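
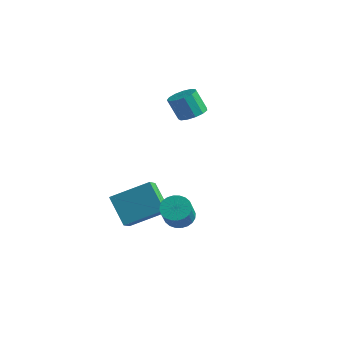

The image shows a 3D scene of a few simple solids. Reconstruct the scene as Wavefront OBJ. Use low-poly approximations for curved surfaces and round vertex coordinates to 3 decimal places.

v -3.701 -1.352 -2.554
v -3.359 -2.12 -2.013
v -2.308 -0.017 -1.538
v -1.966 -0.786 -0.998
v -2.434 -1.694 -3.842
v -2.092 -2.463 -3.302
v -1.041 -0.36 -2.827
v -0.699 -1.128 -2.286
v -1.798 2.128 2.563
v -1.218 1.655 2.741
v -1.761 1.439 3.936
v -2.342 1.912 3.757
v -1.096 2.051 2.868
v -1.639 1.835 4.063
v -1.197 2.472 2.898
v -1.74 2.256 4.093
v -1.489 2.784 2.822
v -2.032 2.568 4.017
v -1.879 2.887 2.663
v -2.422 2.671 3.858
v -2.244 2.749 2.472
v -2.787 2.534 3.667
v -2.467 2.415 2.31
v -3.01 2.199 3.505
v -2.478 1.989 2.228
v -3.021 1.773 3.423
v -2.273 1.607 2.253
v -2.816 1.391 3.447
v -1.918 1.391 2.375
v -2.461 1.175 3.57
v -1.524 1.408 2.557
v -2.067 1.193 3.752
v 0.616 -1.533 -1.939
v 1.16 -1.02 -1.802
v 1.668 -1.855 -0.703
v 1.124 -2.367 -0.841
v 0.943 -0.922 -1.626
v 1.451 -1.757 -0.528
v 0.675 -0.916 -1.498
v 1.183 -1.751 -0.4
v 0.399 -1.005 -1.437
v 0.907 -1.84 -0.339
v 0.155 -1.173 -1.453
v 0.663 -2.008 -0.355
v -0.018 -1.397 -1.543
v 0.49 -2.232 -0.444
v -0.095 -1.641 -1.693
v 0.413 -2.476 -0.594
v -0.063 -1.868 -1.88
v 0.445 -2.703 -0.782
v 0.072 -2.045 -2.077
v 0.58 -2.88 -0.978
v 0.289 -2.143 -2.252
v 0.797 -2.978 -1.154
v 0.557 -2.149 -2.38
v 1.065 -2.984 -1.282
v 0.833 -2.06 -2.441
v 1.341 -2.895 -1.343
v 1.077 -1.892 -2.425
v 1.585 -2.727 -1.327
v 1.25 -1.668 -2.336
v 1.758 -2.503 -1.237
v 1.327 -1.424 -2.186
v 1.835 -2.259 -1.087
v 1.295 -1.197 -1.998
v 1.803 -2.032 -0.9
f 2 4 1
f 5 2 1
f 1 4 3
f 3 5 1
f 2 8 4
f 6 2 5
f 6 8 2
f 4 8 3
f 7 5 3
f 3 8 7
f 7 6 5
f 8 6 7
f 10 9 13
f 10 13 11
f 11 13 14
f 11 14 12
f 13 9 15
f 13 15 14
f 14 15 16
f 14 16 12
f 15 9 17
f 15 17 16
f 16 17 18
f 16 18 12
f 17 9 19
f 17 19 18
f 18 19 20
f 18 20 12
f 19 9 21
f 19 21 20
f 20 21 22
f 20 22 12
f 21 9 23
f 21 23 22
f 22 23 24
f 22 24 12
f 23 9 25
f 23 25 24
f 24 25 26
f 24 26 12
f 25 9 27
f 25 27 26
f 26 27 28
f 26 28 12
f 27 9 29
f 27 29 28
f 28 29 30
f 28 30 12
f 29 9 31
f 29 31 30
f 30 31 32
f 30 32 12
f 31 9 10
f 31 10 32
f 32 10 11
f 32 11 12
f 34 33 37
f 34 37 35
f 35 37 38
f 35 38 36
f 37 33 39
f 37 39 38
f 38 39 40
f 38 40 36
f 39 33 41
f 39 41 40
f 40 41 42
f 40 42 36
f 41 33 43
f 41 43 42
f 42 43 44
f 42 44 36
f 43 33 45
f 43 45 44
f 44 45 46
f 44 46 36
f 45 33 47
f 45 47 46
f 46 47 48
f 46 48 36
f 47 33 49
f 47 49 48
f 48 49 50
f 48 50 36
f 49 33 51
f 49 51 50
f 50 51 52
f 50 52 36
f 51 33 53
f 51 53 52
f 52 53 54
f 52 54 36
f 53 33 55
f 53 55 54
f 54 55 56
f 54 56 36
f 55 33 57
f 55 57 56
f 56 57 58
f 56 58 36
f 57 33 59
f 57 59 58
f 58 59 60
f 58 60 36
f 59 33 61
f 59 61 60
f 60 61 62
f 60 62 36
f 61 33 63
f 61 63 62
f 62 63 64
f 62 64 36
f 63 33 65
f 63 65 64
f 64 65 66
f 64 66 36
f 65 33 34
f 65 34 66
f 66 34 35
f 66 35 36



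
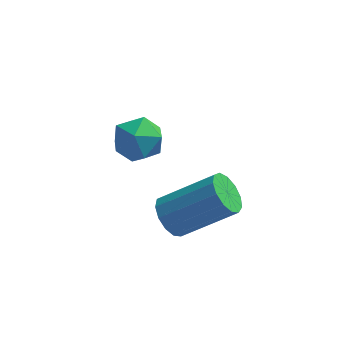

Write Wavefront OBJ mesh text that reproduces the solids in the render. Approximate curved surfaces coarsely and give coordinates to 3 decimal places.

v -4.047 0.733 3.299
v -3.723 0.419 2.527
v -3.837 -0.559 3.913
v -3.513 -0.873 3.141
v -3.049 -0.267 3.607
v -3.179 0.531 3.228
v -4.381 -0.671 3.212
v -4.511 0.127 2.833
v -3.929 -0.449 2.474
v -3.107 -0.199 2.718
v -4.453 0.059 3.722
v -3.631 0.309 3.966
v -2.513 -3.456 3.218
v -2.149 -3.159 2.686
v -0.544 -3.006 3.87
v -0.907 -3.304 4.402
v -2.324 -2.859 2.885
v -0.719 -2.706 4.068
v -2.559 -2.748 3.19
v -0.954 -2.596 4.373
v -2.779 -2.863 3.503
v -1.174 -2.71 4.686
v -2.915 -3.166 3.726
v -1.31 -3.013 4.91
v -2.923 -3.561 3.788
v -1.318 -3.408 4.972
v -2.801 -3.923 3.669
v -1.195 -3.77 4.853
v -2.587 -4.137 3.407
v -0.982 -3.984 4.59
v -2.35 -4.134 3.085
v -0.745 -3.982 4.268
v -2.164 -3.917 2.805
v -0.559 -3.764 3.988
v -2.089 -3.553 2.657
v -0.484 -3.4 3.84
f 1 12 6
f 1 6 2
f 1 2 8
f 1 8 11
f 1 11 12
f 2 6 10
f 6 12 5
f 12 11 3
f 11 8 7
f 8 2 9
f 4 10 5
f 4 5 3
f 4 3 7
f 4 7 9
f 4 9 10
f 5 10 6
f 3 5 12
f 7 3 11
f 9 7 8
f 10 9 2
f 14 13 17
f 14 17 15
f 15 17 18
f 15 18 16
f 17 13 19
f 17 19 18
f 18 19 20
f 18 20 16
f 19 13 21
f 19 21 20
f 20 21 22
f 20 22 16
f 21 13 23
f 21 23 22
f 22 23 24
f 22 24 16
f 23 13 25
f 23 25 24
f 24 25 26
f 24 26 16
f 25 13 27
f 25 27 26
f 26 27 28
f 26 28 16
f 27 13 29
f 27 29 28
f 28 29 30
f 28 30 16
f 29 13 31
f 29 31 30
f 30 31 32
f 30 32 16
f 31 13 33
f 31 33 32
f 32 33 34
f 32 34 16
f 33 13 35
f 33 35 34
f 34 35 36
f 34 36 16
f 35 13 14
f 35 14 36
f 36 14 15
f 36 15 16



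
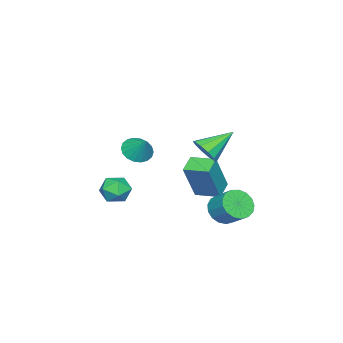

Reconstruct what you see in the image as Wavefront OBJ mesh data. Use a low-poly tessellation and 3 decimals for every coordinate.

v -1.936 1.332 1.311
v -1.651 0.981 1.971
v -3.124 2.168 2.269
v -1.405 1.405 1.905
v -1.363 1.801 1.612
v -1.539 2.018 1.204
v -1.868 1.972 0.837
v -2.222 1.682 0.651
v -2.468 1.258 0.717
v -2.51 0.862 1.01
v -2.334 0.646 1.418
v -2.005 0.691 1.785
v -0.165 -1.628 -1.099
v 0.338 -1.13 -0.664
v 0.722 -2.63 -0.976
v 1.225 -2.132 -0.541
v 0.505 -2.385 -0.213
v -0.043 -1.766 -0.289
v 1.103 -1.994 -1.351
v 0.555 -1.375 -1.427
v 1.121 -1.356 -0.82
v 0.752 -1.598 -0.116
v 0.308 -2.162 -1.524
v -0.061 -2.404 -0.82
v -0.026 3.294 -1.044
v 0.48 2.775 -0.64
v 0.833 3.688 0.089
v 0.326 4.206 -0.316
v 0.707 2.921 -0.932
v 1.059 3.834 -0.203
v 0.765 3.152 -1.25
v 1.118 4.065 -0.521
v 0.642 3.415 -1.521
v 0.995 4.328 -0.792
v 0.366 3.651 -1.682
v 0.719 4.564 -0.954
v 0 3.805 -1.698
v 0.353 4.717 -0.969
v -0.372 3.841 -1.563
v -0.019 4.754 -0.835
v -0.665 3.752 -1.31
v -0.312 4.665 -0.582
v -0.811 3.559 -0.996
v -0.459 4.472 -0.268
v -0.778 3.304 -0.693
v -0.426 4.217 0.035
v -0.573 3.047 -0.47
v -0.22 3.96 0.258
v -0.242 2.846 -0.379
v 0.11 3.759 0.349
v 0.138 2.748 -0.44
v 0.49 3.661 0.288
v 3.106 0.778 3.356
v 3.483 1.168 2.867
v 3.494 1.442 4.184
v 3.197 1.322 2.877
v 2.893 1.368 2.983
v 2.631 1.298 3.162
v 2.464 1.125 3.38
v 2.423 0.883 3.593
v 2.518 0.62 3.759
v 2.729 0.389 3.845
v 3.015 0.234 3.834
v 3.319 0.188 3.729
v 3.58 0.258 3.55
v 3.748 0.432 3.332
v 3.788 0.674 3.119
v 3.694 0.936 2.953
v -3.251 0.53 -1.407
v -2.354 0.387 0.563
v -3.334 1.791 -1.278
v -2.437 1.648 0.693
v -2.343 0.632 -1.813
v -1.446 0.489 0.158
v -2.426 1.893 -1.683
v -1.529 1.75 0.287
f 2 1 4
f 2 4 3
f 4 1 5
f 4 5 3
f 5 1 6
f 5 6 3
f 6 1 7
f 6 7 3
f 7 1 8
f 7 8 3
f 8 1 9
f 8 9 3
f 9 1 10
f 9 10 3
f 10 1 11
f 10 11 3
f 11 1 12
f 11 12 3
f 12 1 2
f 12 2 3
f 13 24 18
f 13 18 14
f 13 14 20
f 13 20 23
f 13 23 24
f 14 18 22
f 18 24 17
f 24 23 15
f 23 20 19
f 20 14 21
f 16 22 17
f 16 17 15
f 16 15 19
f 16 19 21
f 16 21 22
f 17 22 18
f 15 17 24
f 19 15 23
f 21 19 20
f 22 21 14
f 26 25 29
f 26 29 27
f 27 29 30
f 27 30 28
f 29 25 31
f 29 31 30
f 30 31 32
f 30 32 28
f 31 25 33
f 31 33 32
f 32 33 34
f 32 34 28
f 33 25 35
f 33 35 34
f 34 35 36
f 34 36 28
f 35 25 37
f 35 37 36
f 36 37 38
f 36 38 28
f 37 25 39
f 37 39 38
f 38 39 40
f 38 40 28
f 39 25 41
f 39 41 40
f 40 41 42
f 40 42 28
f 41 25 43
f 41 43 42
f 42 43 44
f 42 44 28
f 43 25 45
f 43 45 44
f 44 45 46
f 44 46 28
f 45 25 47
f 45 47 46
f 46 47 48
f 46 48 28
f 47 25 49
f 47 49 48
f 48 49 50
f 48 50 28
f 49 25 51
f 49 51 50
f 50 51 52
f 50 52 28
f 51 25 26
f 51 26 52
f 52 26 27
f 52 27 28
f 54 53 56
f 54 56 55
f 56 53 57
f 56 57 55
f 57 53 58
f 57 58 55
f 58 53 59
f 58 59 55
f 59 53 60
f 59 60 55
f 60 53 61
f 60 61 55
f 61 53 62
f 61 62 55
f 62 53 63
f 62 63 55
f 63 53 64
f 63 64 55
f 64 53 65
f 64 65 55
f 65 53 66
f 65 66 55
f 66 53 67
f 66 67 55
f 67 53 68
f 67 68 55
f 68 53 54
f 68 54 55
f 70 72 69
f 73 70 69
f 69 72 71
f 71 73 69
f 70 76 72
f 74 70 73
f 74 76 70
f 72 76 71
f 75 73 71
f 71 76 75
f 75 74 73
f 76 74 75



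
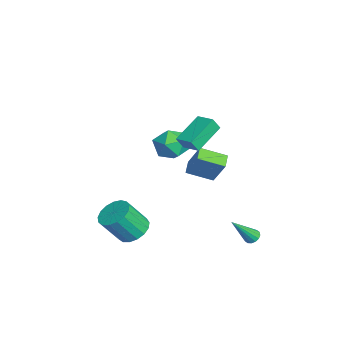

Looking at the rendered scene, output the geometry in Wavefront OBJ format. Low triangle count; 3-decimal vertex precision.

v 3.515 -2.371 -3.361
v 4.028 -1.582 -2.919
v 4.318 -2.68 -1.297
v 3.805 -3.469 -1.739
v 3.555 -1.507 -2.784
v 3.845 -2.605 -1.161
v 3.073 -1.63 -2.781
v 3.363 -2.728 -1.158
v 2.692 -1.923 -2.911
v 2.982 -3.02 -1.288
v 2.499 -2.318 -3.144
v 2.789 -3.416 -1.521
v 2.54 -2.726 -3.427
v 2.83 -3.823 -1.804
v 2.803 -3.052 -3.695
v 3.093 -4.15 -2.072
v 3.23 -3.223 -3.886
v 3.52 -4.32 -2.264
v 3.722 -3.198 -3.957
v 4.012 -4.295 -2.335
v 4.167 -2.984 -3.892
v 4.457 -4.081 -2.27
v 4.462 -2.629 -3.705
v 4.752 -3.727 -2.083
v 4.54 -2.216 -3.439
v 4.83 -3.313 -1.817
v 4.384 -1.838 -3.156
v 4.674 -2.935 -1.533
v 2.956 4.219 -4.621
v 3.356 4.538 -4.53
v 3.564 2.981 -2.959
v 3.153 4.637 -4.382
v 2.898 4.623 -4.299
v 2.658 4.501 -4.302
v 2.498 4.303 -4.391
v 2.46 4.083 -4.541
v 2.556 3.899 -4.713
v 2.759 3.801 -4.86
v 3.014 3.815 -4.943
v 3.254 3.937 -4.94
v 3.414 4.134 -4.852
v 3.452 4.354 -4.702
v 1.068 1.721 3.41
v 1.217 1.3 4.168
v 1.967 2.464 3.646
v 2.116 2.043 4.403
v 2.384 0.437 2.437
v 2.533 0.016 3.194
v 3.283 1.18 2.672
v 3.432 0.759 3.43
v -2.745 2.561 -3.56
v -2.866 0.952 -2.908
v -3.633 2.773 -3.203
v -3.754 1.164 -2.551
v -1.926 3.176 -1.889
v -2.047 1.567 -1.237
v -2.814 3.388 -1.532
v -2.935 1.779 -0.88
v -2.947 0.825 0.421
v -2.278 1.14 -0.509
v -2.382 -1 0.209
v -1.713 -0.685 -0.721
v -1.413 -0.333 0.374
v -1.763 0.795 0.505
v -2.897 -0.655 -0.805
v -3.247 0.473 -0.674
v -2.247 0.226 -1.266
v -1.33 0.425 -0.537
v -3.33 -0.285 0.237
v -2.413 -0.086 0.966
f 2 1 5
f 2 5 3
f 3 5 6
f 3 6 4
f 5 1 7
f 5 7 6
f 6 7 8
f 6 8 4
f 7 1 9
f 7 9 8
f 8 9 10
f 8 10 4
f 9 1 11
f 9 11 10
f 10 11 12
f 10 12 4
f 11 1 13
f 11 13 12
f 12 13 14
f 12 14 4
f 13 1 15
f 13 15 14
f 14 15 16
f 14 16 4
f 15 1 17
f 15 17 16
f 16 17 18
f 16 18 4
f 17 1 19
f 17 19 18
f 18 19 20
f 18 20 4
f 19 1 21
f 19 21 20
f 20 21 22
f 20 22 4
f 21 1 23
f 21 23 22
f 22 23 24
f 22 24 4
f 23 1 25
f 23 25 24
f 24 25 26
f 24 26 4
f 25 1 27
f 25 27 26
f 26 27 28
f 26 28 4
f 27 1 2
f 27 2 28
f 28 2 3
f 28 3 4
f 30 29 32
f 30 32 31
f 32 29 33
f 32 33 31
f 33 29 34
f 33 34 31
f 34 29 35
f 34 35 31
f 35 29 36
f 35 36 31
f 36 29 37
f 36 37 31
f 37 29 38
f 37 38 31
f 38 29 39
f 38 39 31
f 39 29 40
f 39 40 31
f 40 29 41
f 40 41 31
f 41 29 42
f 41 42 31
f 42 29 30
f 42 30 31
f 44 46 43
f 47 44 43
f 43 46 45
f 45 47 43
f 44 50 46
f 48 44 47
f 48 50 44
f 46 50 45
f 49 47 45
f 45 50 49
f 49 48 47
f 50 48 49
f 52 54 51
f 55 52 51
f 51 54 53
f 53 55 51
f 52 58 54
f 56 52 55
f 56 58 52
f 54 58 53
f 57 55 53
f 53 58 57
f 57 56 55
f 58 56 57
f 59 70 64
f 59 64 60
f 59 60 66
f 59 66 69
f 59 69 70
f 60 64 68
f 64 70 63
f 70 69 61
f 69 66 65
f 66 60 67
f 62 68 63
f 62 63 61
f 62 61 65
f 62 65 67
f 62 67 68
f 63 68 64
f 61 63 70
f 65 61 69
f 67 65 66
f 68 67 60



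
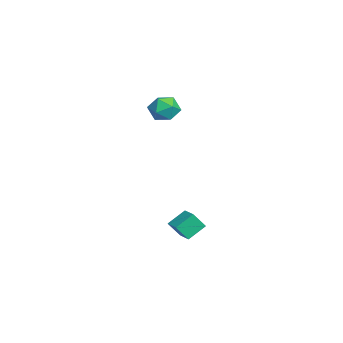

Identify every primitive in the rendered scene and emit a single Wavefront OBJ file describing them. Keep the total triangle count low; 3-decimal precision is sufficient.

v 0.403 0.223 -3.953
v 0.434 -0.324 -3.201
v 0.013 0.995 -3.376
v 0.043 0.448 -2.624
v 1.237 0.512 -3.776
v 1.267 -0.035 -3.024
v 0.846 1.284 -3.199
v 0.877 0.737 -2.447
v -2.782 0.087 2.608
v -2.301 0.117 3.232
v -1.979 -0.717 2.028
v -1.498 -0.687 2.652
v -2.199 -1.043 2.711
v -2.695 -0.546 3.07
v -1.585 -0.054 2.19
v -2.081 0.443 2.549
v -1.561 0.03 2.974
v -1.941 -0.582 3.296
v -2.339 -0.018 1.964
v -2.719 -0.63 2.286
f 2 4 1
f 5 2 1
f 1 4 3
f 3 5 1
f 2 8 4
f 6 2 5
f 6 8 2
f 4 8 3
f 7 5 3
f 3 8 7
f 7 6 5
f 8 6 7
f 9 20 14
f 9 14 10
f 9 10 16
f 9 16 19
f 9 19 20
f 10 14 18
f 14 20 13
f 20 19 11
f 19 16 15
f 16 10 17
f 12 18 13
f 12 13 11
f 12 11 15
f 12 15 17
f 12 17 18
f 13 18 14
f 11 13 20
f 15 11 19
f 17 15 16
f 18 17 10



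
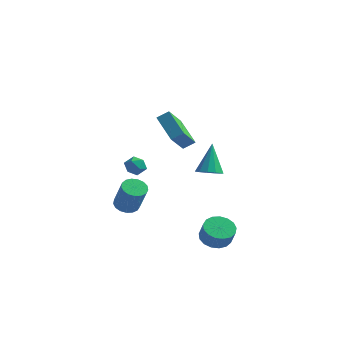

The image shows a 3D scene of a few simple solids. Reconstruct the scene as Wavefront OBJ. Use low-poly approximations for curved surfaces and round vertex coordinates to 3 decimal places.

v -3.163 -1.342 0.131
v -2.609 -1.442 -0.343
v -2.771 -2.258 0.783
v -2.217 -2.358 0.309
v -2.229 -1.761 0.74
v -2.472 -1.195 0.337
v -2.908 -2.505 0.103
v -3.151 -1.939 -0.3
v -2.451 -2.16 -0.36
v -2.032 -1.701 0.033
v -3.348 -1.999 0.407
v -2.929 -1.54 0.8
v -4.068 -0.053 -4.158
v -3.323 -0.135 -4.492
v -2.548 -0.668 -2.637
v -3.292 -0.587 -2.302
v -3.335 0.241 -4.379
v -2.56 -0.292 -2.524
v -3.514 0.549 -4.215
v -2.739 0.016 -2.36
v -3.821 0.719 -4.039
v -3.046 0.186 -2.183
v -4.183 0.713 -3.889
v -3.408 0.179 -2.034
v -4.52 0.53 -3.801
v -3.745 -0.003 -1.946
v -4.752 0.214 -3.794
v -3.977 -0.319 -1.939
v -4.828 -0.163 -3.871
v -4.053 -0.696 -2.016
v -4.73 -0.515 -4.014
v -3.955 -1.048 -2.159
v -4.48 -0.762 -4.189
v -3.704 -1.295 -2.334
v -4.135 -0.846 -4.357
v -3.36 -1.379 -2.502
v -3.775 -0.748 -4.48
v -3 -1.282 -2.624
v -3.482 -0.492 -4.528
v -2.707 -1.025 -2.673
v 0.883 0.723 -0.867
v 1.48 0.226 -0.522
v 0.677 1.777 1.007
v 1.709 0.602 -0.709
v 1.676 1.017 -0.946
v 1.391 1.339 -1.158
v 0.945 1.464 -1.278
v 0.479 1.355 -1.267
v 0.141 1.044 -1.129
v 0.038 0.632 -0.908
v 0.204 0.248 -0.674
v 0.585 0.015 -0.501
v 1.061 0.007 -0.445
v 0.471 -2.347 2.455
v 0.261 -3.626 3.733
v -0.899 -1.163 3.417
v -1.108 -2.442 4.694
v 1.088 -1.998 2.906
v 0.879 -3.277 4.183
v -0.281 -0.814 3.867
v -0.491 -2.093 5.145
v 2.748 -3.084 -3.918
v 3.545 -3.436 -4.346
v 3.948 -3.808 -3.29
v 3.152 -3.456 -2.862
v 3.661 -3 -4.236
v 4.064 -3.372 -3.181
v 3.568 -2.583 -4.054
v 3.971 -2.955 -2.998
v 3.287 -2.281 -3.84
v 3.69 -2.653 -2.785
v 2.883 -2.163 -3.645
v 3.286 -2.535 -2.589
v 2.448 -2.256 -3.511
v 2.851 -2.628 -2.455
v 2.082 -2.538 -3.471
v 2.485 -2.911 -2.415
v 1.869 -2.946 -3.533
v 2.272 -3.318 -2.478
v 1.857 -3.385 -3.684
v 2.26 -3.758 -2.628
v 2.049 -3.755 -3.888
v 2.452 -4.128 -2.832
v 2.402 -3.971 -4.099
v 2.805 -4.344 -3.043
v 2.834 -3.984 -4.268
v 3.237 -4.357 -3.212
v 3.246 -3.791 -4.357
v 3.649 -4.163 -3.301
f 1 12 6
f 1 6 2
f 1 2 8
f 1 8 11
f 1 11 12
f 2 6 10
f 6 12 5
f 12 11 3
f 11 8 7
f 8 2 9
f 4 10 5
f 4 5 3
f 4 3 7
f 4 7 9
f 4 9 10
f 5 10 6
f 3 5 12
f 7 3 11
f 9 7 8
f 10 9 2
f 14 13 17
f 14 17 15
f 15 17 18
f 15 18 16
f 17 13 19
f 17 19 18
f 18 19 20
f 18 20 16
f 19 13 21
f 19 21 20
f 20 21 22
f 20 22 16
f 21 13 23
f 21 23 22
f 22 23 24
f 22 24 16
f 23 13 25
f 23 25 24
f 24 25 26
f 24 26 16
f 25 13 27
f 25 27 26
f 26 27 28
f 26 28 16
f 27 13 29
f 27 29 28
f 28 29 30
f 28 30 16
f 29 13 31
f 29 31 30
f 30 31 32
f 30 32 16
f 31 13 33
f 31 33 32
f 32 33 34
f 32 34 16
f 33 13 35
f 33 35 34
f 34 35 36
f 34 36 16
f 35 13 37
f 35 37 36
f 36 37 38
f 36 38 16
f 37 13 39
f 37 39 38
f 38 39 40
f 38 40 16
f 39 13 14
f 39 14 40
f 40 14 15
f 40 15 16
f 42 41 44
f 42 44 43
f 44 41 45
f 44 45 43
f 45 41 46
f 45 46 43
f 46 41 47
f 46 47 43
f 47 41 48
f 47 48 43
f 48 41 49
f 48 49 43
f 49 41 50
f 49 50 43
f 50 41 51
f 50 51 43
f 51 41 52
f 51 52 43
f 52 41 53
f 52 53 43
f 53 41 42
f 53 42 43
f 55 57 54
f 58 55 54
f 54 57 56
f 56 58 54
f 55 61 57
f 59 55 58
f 59 61 55
f 57 61 56
f 60 58 56
f 56 61 60
f 60 59 58
f 61 59 60
f 63 62 66
f 63 66 64
f 64 66 67
f 64 67 65
f 66 62 68
f 66 68 67
f 67 68 69
f 67 69 65
f 68 62 70
f 68 70 69
f 69 70 71
f 69 71 65
f 70 62 72
f 70 72 71
f 71 72 73
f 71 73 65
f 72 62 74
f 72 74 73
f 73 74 75
f 73 75 65
f 74 62 76
f 74 76 75
f 75 76 77
f 75 77 65
f 76 62 78
f 76 78 77
f 77 78 79
f 77 79 65
f 78 62 80
f 78 80 79
f 79 80 81
f 79 81 65
f 80 62 82
f 80 82 81
f 81 82 83
f 81 83 65
f 82 62 84
f 82 84 83
f 83 84 85
f 83 85 65
f 84 62 86
f 84 86 85
f 85 86 87
f 85 87 65
f 86 62 88
f 86 88 87
f 87 88 89
f 87 89 65
f 88 62 63
f 88 63 89
f 89 63 64
f 89 64 65



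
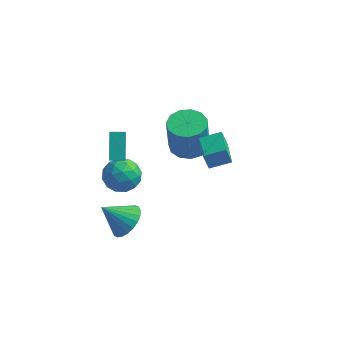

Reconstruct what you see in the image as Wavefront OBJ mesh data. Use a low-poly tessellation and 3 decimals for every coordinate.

v -4.12 -0.339 -1.076
v -3.19 0.211 -1.005
v -3.73 -1.191 0.405
v -2.8 -0.641 0.476
v -3.744 -0.13 0.623
v -3.985 0.396 -0.293
v -2.935 -1.376 -0.307
v -3.176 -0.85 -1.223
v -2.458 -0.43 -0.53
v -2.957 0.34 0.045
v -3.963 -1.32 -0.645
v -4.462 -0.55 -0.07
v -3.689 0.011 -1.17
v -3.231 -0.991 0.57
v -3.785 -0.691 0.656
v -3.239 -0.367 0.698
v -4.156 0.12 -0.752
v -3.61 0.443 -0.71
v -3.935 0.242 0.247
v -3.31 -1.423 0.11
v -2.764 -1.1 0.152
v -3.681 -0.613 -1.298
v -3.135 -0.289 -1.256
v -2.985 -1.222 -0.847
v -2.712 -0.043 -0.849
v -2.483 -0.544 0.021
v -2.562 -0.976 -0.439
v -2.704 -0.666 -0.977
v -3.006 0.41 -0.511
v -2.776 -0.091 0.359
v -3.331 0.209 0.445
v -3.473 0.519 -0.093
v -2.575 0.033 -0.232
v -4.144 -0.889 -0.959
v -3.914 -1.39 -0.089
v -3.447 -1.499 -0.507
v -3.589 -1.189 -1.045
v -4.437 -0.436 -0.621
v -4.208 -0.937 0.249
v -4.216 -0.314 0.377
v -4.358 -0.004 -0.161
v -4.345 -1.013 -0.368
v -3.119 -0.871 -3.902
v -2.36 -1.278 -3.251
v -4.361 -1.229 -2.678
v -2.36 -0.874 -3.134
v -2.477 -0.469 -3.133
v -2.691 -0.125 -3.25
v -2.97 0.105 -3.466
v -3.272 0.187 -3.748
v -3.551 0.107 -4.054
v -3.764 -0.122 -4.337
v -3.879 -0.464 -4.553
v -3.878 -0.869 -4.671
v -3.762 -1.274 -4.671
v -3.548 -1.618 -4.555
v -3.269 -1.848 -4.339
v -2.967 -1.929 -4.056
v -2.688 -1.85 -3.751
v -2.475 -1.621 -3.468
v -1.065 3.325 -0.703
v -0.17 2.704 -0.749
v -0.221 2.474 1.378
v -1.115 3.095 1.423
v 0.024 3.282 -0.682
v -0.026 3.053 1.445
v -0.127 3.875 -0.622
v -0.178 3.645 1.505
v -0.576 4.292 -0.587
v -0.627 4.062 1.54
v -1.18 4.403 -0.59
v -1.231 4.173 1.537
v -1.747 4.171 -0.628
v -1.798 3.941 1.499
v -2.098 3.671 -0.691
v -2.149 3.441 1.436
v -2.121 3.061 -0.757
v -2.172 2.831 1.37
v -1.808 2.534 -0.807
v -1.859 2.304 1.32
v -1.259 2.259 -0.823
v -1.31 2.029 1.304
v -0.649 2.322 -0.802
v -0.699 2.092 1.325
v 1.334 -1.009 2.434
v 1.025 -1.045 3.395
v 0.665 0.458 2.275
v 0.356 0.421 3.236
v 2.364 -0.501 2.784
v 2.055 -0.538 3.745
v 1.695 0.965 2.625
v 1.386 0.929 3.586
v -3.442 -2.289 2.87
v -3.813 -1.132 3.956
v -3.685 -1.625 2.08
v -4.055 -0.468 3.166
v -2.685 -2.032 2.854
v -3.055 -0.875 3.94
v -2.927 -1.368 2.064
v -3.298 -0.211 3.15
f 1 38 17
f 38 12 41
f 17 41 6
f 38 41 17
f 1 17 13
f 17 6 18
f 13 18 2
f 17 18 13
f 1 13 22
f 13 2 23
f 22 23 8
f 13 23 22
f 1 22 34
f 22 8 37
f 34 37 11
f 22 37 34
f 1 34 38
f 34 11 42
f 38 42 12
f 34 42 38
f 2 18 29
f 18 6 32
f 29 32 10
f 18 32 29
f 6 41 19
f 41 12 40
f 19 40 5
f 41 40 19
f 12 42 39
f 42 11 35
f 39 35 3
f 42 35 39
f 11 37 36
f 37 8 24
f 36 24 7
f 37 24 36
f 8 23 28
f 23 2 25
f 28 25 9
f 23 25 28
f 4 30 16
f 30 10 31
f 16 31 5
f 30 31 16
f 4 16 14
f 16 5 15
f 14 15 3
f 16 15 14
f 4 14 21
f 14 3 20
f 21 20 7
f 14 20 21
f 4 21 26
f 21 7 27
f 26 27 9
f 21 27 26
f 4 26 30
f 26 9 33
f 30 33 10
f 26 33 30
f 5 31 19
f 31 10 32
f 19 32 6
f 31 32 19
f 3 15 39
f 15 5 40
f 39 40 12
f 15 40 39
f 7 20 36
f 20 3 35
f 36 35 11
f 20 35 36
f 9 27 28
f 27 7 24
f 28 24 8
f 27 24 28
f 10 33 29
f 33 9 25
f 29 25 2
f 33 25 29
f 44 43 46
f 44 46 45
f 46 43 47
f 46 47 45
f 47 43 48
f 47 48 45
f 48 43 49
f 48 49 45
f 49 43 50
f 49 50 45
f 50 43 51
f 50 51 45
f 51 43 52
f 51 52 45
f 52 43 53
f 52 53 45
f 53 43 54
f 53 54 45
f 54 43 55
f 54 55 45
f 55 43 56
f 55 56 45
f 56 43 57
f 56 57 45
f 57 43 58
f 57 58 45
f 58 43 59
f 58 59 45
f 59 43 60
f 59 60 45
f 60 43 44
f 60 44 45
f 62 61 65
f 62 65 63
f 63 65 66
f 63 66 64
f 65 61 67
f 65 67 66
f 66 67 68
f 66 68 64
f 67 61 69
f 67 69 68
f 68 69 70
f 68 70 64
f 69 61 71
f 69 71 70
f 70 71 72
f 70 72 64
f 71 61 73
f 71 73 72
f 72 73 74
f 72 74 64
f 73 61 75
f 73 75 74
f 74 75 76
f 74 76 64
f 75 61 77
f 75 77 76
f 76 77 78
f 76 78 64
f 77 61 79
f 77 79 78
f 78 79 80
f 78 80 64
f 79 61 81
f 79 81 80
f 80 81 82
f 80 82 64
f 81 61 83
f 81 83 82
f 82 83 84
f 82 84 64
f 83 61 62
f 83 62 84
f 84 62 63
f 84 63 64
f 86 88 85
f 89 86 85
f 85 88 87
f 87 89 85
f 86 92 88
f 90 86 89
f 90 92 86
f 88 92 87
f 91 89 87
f 87 92 91
f 91 90 89
f 92 90 91
f 94 96 93
f 97 94 93
f 93 96 95
f 95 97 93
f 94 100 96
f 98 94 97
f 98 100 94
f 96 100 95
f 99 97 95
f 95 100 99
f 99 98 97
f 100 98 99



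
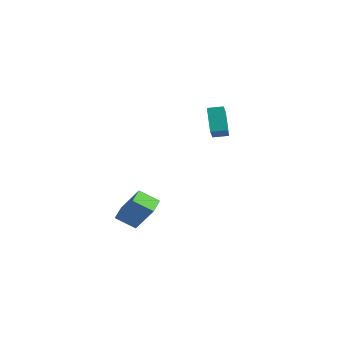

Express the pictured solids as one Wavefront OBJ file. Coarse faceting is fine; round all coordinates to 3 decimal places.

v -3.597 -2.214 -4.019
v -4.315 -3.034 -3.309
v -4.251 -1.364 -3.697
v -4.968 -2.184 -2.987
v -2.412 -1.896 -2.453
v -3.129 -2.716 -1.743
v -3.065 -1.046 -2.131
v -3.783 -1.866 -1.421
v -1.498 1.187 2.427
v -2.358 1.621 3.767
v -0.977 1.861 2.544
v -1.836 2.295 3.883
v -0.664 0.405 3.217
v -1.523 0.839 4.556
v -0.142 1.079 3.333
v -1.002 1.513 4.673
f 2 4 1
f 5 2 1
f 1 4 3
f 3 5 1
f 2 8 4
f 6 2 5
f 6 8 2
f 4 8 3
f 7 5 3
f 3 8 7
f 7 6 5
f 8 6 7
f 10 12 9
f 13 10 9
f 9 12 11
f 11 13 9
f 10 16 12
f 14 10 13
f 14 16 10
f 12 16 11
f 15 13 11
f 11 16 15
f 15 14 13
f 16 14 15



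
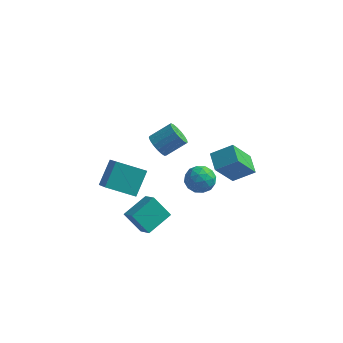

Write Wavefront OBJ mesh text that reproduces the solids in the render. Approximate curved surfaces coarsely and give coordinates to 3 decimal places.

v -1.571 -1.76 -2.987
v -2.551 -1.648 -1.898
v -0.812 -0.399 -2.444
v -1.792 -0.287 -1.355
v -0.868 -2.433 -2.285
v -1.848 -2.321 -1.196
v -0.109 -1.072 -1.742
v -1.089 -0.96 -0.653
v 2.339 3.05 -0.074
v 1.749 4.053 0.293
v 1.175 2.635 -0.813
v 0.585 3.638 -0.445
v 3.055 4.102 -1.795
v 2.465 5.105 -1.427
v 1.891 3.687 -2.533
v 1.301 4.69 -2.166
v -2.983 -3.17 1.703
v -2.783 -1.975 2.838
v -3.837 -1.806 0.417
v -3.637 -0.611 1.552
v -1.423 -2.809 1.048
v -1.223 -1.614 2.183
v -2.277 -1.445 -0.238
v -2.077 -0.25 0.897
v -1.906 2.096 0.858
v -1.496 2.245 0.224
v -0.504 2.933 1.027
v -0.914 2.784 1.662
v -1.721 2.535 0.254
v -0.729 3.223 1.057
v -1.988 2.725 0.422
v -0.996 3.413 1.225
v -2.237 2.771 0.69
v -1.245 3.458 1.493
v -2.41 2.662 0.997
v -1.418 3.349 1.8
v -2.467 2.423 1.272
v -1.475 3.111 2.075
v -2.396 2.11 1.452
v -1.404 2.797 2.255
v -2.213 1.793 1.496
v -1.221 2.481 2.3
v -1.959 1.546 1.395
v -0.967 2.234 2.198
v -1.693 1.425 1.17
v -0.701 2.113 1.973
v -1.476 1.458 0.874
v -0.484 2.145 1.677
v -1.358 1.636 0.574
v -0.365 2.324 1.378
v -1.365 1.921 0.34
v -0.372 2.608 1.143
v 1.246 -2.894 3.723
v 1.754 -2.214 3.574
v 2.366 -3.726 3.746
v 2.874 -3.046 3.597
v 2.469 -3.123 4.354
v 1.777 -2.609 4.34
v 2.343 -3.331 2.98
v 1.651 -2.817 2.966
v 2.432 -2.484 3.115
v 2.51 -2.356 3.964
v 1.61 -3.584 3.356
v 1.688 -3.456 4.205
v 1.402 -2.481 3.646
v 2.718 -3.459 3.674
v 2.48 -3.504 4.119
v 2.779 -3.105 4.031
v 1.415 -2.713 4.097
v 1.714 -2.314 4.009
v 2.134 -2.848 4.468
v 2.406 -3.626 3.311
v 2.705 -3.227 3.223
v 1.341 -2.835 3.289
v 1.64 -2.436 3.201
v 1.986 -3.092 2.852
v 2.099 -2.24 3.289
v 2.757 -2.729 3.302
v 2.445 -2.896 2.94
v 2.039 -2.594 2.931
v 2.145 -2.164 3.788
v 2.803 -2.653 3.802
v 2.565 -2.699 4.247
v 2.158 -2.397 4.238
v 2.543 -2.323 3.518
v 1.317 -3.287 3.518
v 1.975 -3.776 3.532
v 1.962 -3.543 3.082
v 1.555 -3.241 3.073
v 1.363 -3.211 4.018
v 2.021 -3.7 4.031
v 2.081 -3.346 4.389
v 1.675 -3.044 4.38
v 1.577 -3.617 3.802
f 2 4 1
f 5 2 1
f 1 4 3
f 3 5 1
f 2 8 4
f 6 2 5
f 6 8 2
f 4 8 3
f 7 5 3
f 3 8 7
f 7 6 5
f 8 6 7
f 10 12 9
f 13 10 9
f 9 12 11
f 11 13 9
f 10 16 12
f 14 10 13
f 14 16 10
f 12 16 11
f 15 13 11
f 11 16 15
f 15 14 13
f 16 14 15
f 18 20 17
f 21 18 17
f 17 20 19
f 19 21 17
f 18 24 20
f 22 18 21
f 22 24 18
f 20 24 19
f 23 21 19
f 19 24 23
f 23 22 21
f 24 22 23
f 26 25 29
f 26 29 27
f 27 29 30
f 27 30 28
f 29 25 31
f 29 31 30
f 30 31 32
f 30 32 28
f 31 25 33
f 31 33 32
f 32 33 34
f 32 34 28
f 33 25 35
f 33 35 34
f 34 35 36
f 34 36 28
f 35 25 37
f 35 37 36
f 36 37 38
f 36 38 28
f 37 25 39
f 37 39 38
f 38 39 40
f 38 40 28
f 39 25 41
f 39 41 40
f 40 41 42
f 40 42 28
f 41 25 43
f 41 43 42
f 42 43 44
f 42 44 28
f 43 25 45
f 43 45 44
f 44 45 46
f 44 46 28
f 45 25 47
f 45 47 46
f 46 47 48
f 46 48 28
f 47 25 49
f 47 49 48
f 48 49 50
f 48 50 28
f 49 25 51
f 49 51 50
f 50 51 52
f 50 52 28
f 51 25 26
f 51 26 52
f 52 26 27
f 52 27 28
f 53 90 69
f 90 64 93
f 69 93 58
f 90 93 69
f 53 69 65
f 69 58 70
f 65 70 54
f 69 70 65
f 53 65 74
f 65 54 75
f 74 75 60
f 65 75 74
f 53 74 86
f 74 60 89
f 86 89 63
f 74 89 86
f 53 86 90
f 86 63 94
f 90 94 64
f 86 94 90
f 54 70 81
f 70 58 84
f 81 84 62
f 70 84 81
f 58 93 71
f 93 64 92
f 71 92 57
f 93 92 71
f 64 94 91
f 94 63 87
f 91 87 55
f 94 87 91
f 63 89 88
f 89 60 76
f 88 76 59
f 89 76 88
f 60 75 80
f 75 54 77
f 80 77 61
f 75 77 80
f 56 82 68
f 82 62 83
f 68 83 57
f 82 83 68
f 56 68 66
f 68 57 67
f 66 67 55
f 68 67 66
f 56 66 73
f 66 55 72
f 73 72 59
f 66 72 73
f 56 73 78
f 73 59 79
f 78 79 61
f 73 79 78
f 56 78 82
f 78 61 85
f 82 85 62
f 78 85 82
f 57 83 71
f 83 62 84
f 71 84 58
f 83 84 71
f 55 67 91
f 67 57 92
f 91 92 64
f 67 92 91
f 59 72 88
f 72 55 87
f 88 87 63
f 72 87 88
f 61 79 80
f 79 59 76
f 80 76 60
f 79 76 80
f 62 85 81
f 85 61 77
f 81 77 54
f 85 77 81



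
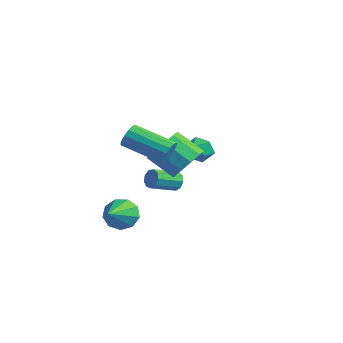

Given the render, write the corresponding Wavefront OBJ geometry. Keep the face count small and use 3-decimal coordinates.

v -1.708 3.636 -1.673
v -1.068 3.408 -2.132
v -2.212 2.412 -1.768
v -1.572 2.184 -2.227
v -1.467 2.354 -1.431
v -1.155 3.11 -1.373
v -2.125 2.71 -2.527
v -1.813 3.466 -2.469
v -1.326 2.835 -2.66
v -0.919 2.615 -1.983
v -2.361 3.205 -1.917
v -1.954 2.985 -1.24
v -1.447 1.254 -3.423
v -1.146 1.385 -2.957
v -1.411 0.057 -2.412
v -1.713 -0.074 -2.877
v -1.52 1.481 -2.905
v -1.785 0.153 -2.36
v -1.86 1.471 -3.095
v -2.126 0.143 -2.55
v -2.007 1.359 -3.439
v -2.273 0.031 -2.893
v -1.892 1.198 -3.775
v -2.158 -0.13 -3.229
v -1.569 1.063 -3.946
v -1.834 -0.265 -3.4
v -1.189 1.018 -3.872
v -1.454 -0.31 -3.327
v -0.93 1.082 -3.589
v -1.195 -0.246 -3.043
v -0.913 1.228 -3.227
v -1.178 -0.1 -2.681
v -1.591 -2.033 -4.483
v -1.114 -1.429 -3.997
v -0.629 -3.647 -3.417
v -1.65 -1.558 -3.709
v -2.159 -1.909 -3.783
v -2.401 -2.318 -4.184
v -2.264 -2.594 -4.725
v -1.812 -2.607 -5.153
v -1.256 -2.351 -5.267
v -0.857 -1.946 -5.014
v -0.801 -1.582 -4.512
v 1.512 -0.646 -0.407
v 2.202 -1.145 0.172
v 1.019 -1.674 1.127
v 0.328 -1.174 0.547
v 2.132 -0.559 0.41
v 0.949 -1.087 1.365
v 1.826 -0.006 0.336
v 0.642 -0.534 1.291
v 1.399 0.303 -0.022
v 0.216 -0.226 0.933
v 1.015 0.249 -0.527
v -0.168 -0.28 0.428
v 0.821 -0.146 -0.987
v -0.362 -0.675 -0.032
v 0.891 -0.733 -1.225
v -0.292 -1.261 -0.27
v 1.198 -1.286 -1.151
v 0.014 -1.814 -0.196
v 1.624 -1.594 -0.793
v 0.441 -2.123 0.162
v 2.008 -1.54 -0.288
v 0.825 -2.069 0.667
v 2.042 -2.278 1.09
v 2.365 -2.534 1.606
v 0.56 -3.358 2.325
v 0.238 -3.102 1.81
v 2.264 -2.224 1.71
v 0.46 -3.048 2.429
v 2.104 -1.929 1.647
v 0.3 -2.753 2.366
v 1.928 -1.727 1.435
v 0.124 -2.551 2.154
v 1.782 -1.673 1.131
v -0.022 -2.497 1.85
v 1.706 -1.781 0.816
v -0.099 -2.605 1.535
v 1.72 -2.022 0.575
v -0.085 -2.846 1.294
v 1.82 -2.332 0.471
v 0.016 -3.156 1.19
v 1.98 -2.627 0.534
v 0.176 -3.451 1.253
v 2.156 -2.829 0.746
v 0.352 -3.653 1.465
v 2.302 -2.883 1.05
v 0.498 -3.707 1.769
v 2.379 -2.775 1.365
v 0.574 -3.599 2.084
f 1 12 6
f 1 6 2
f 1 2 8
f 1 8 11
f 1 11 12
f 2 6 10
f 6 12 5
f 12 11 3
f 11 8 7
f 8 2 9
f 4 10 5
f 4 5 3
f 4 3 7
f 4 7 9
f 4 9 10
f 5 10 6
f 3 5 12
f 7 3 11
f 9 7 8
f 10 9 2
f 14 13 17
f 14 17 15
f 15 17 18
f 15 18 16
f 17 13 19
f 17 19 18
f 18 19 20
f 18 20 16
f 19 13 21
f 19 21 20
f 20 21 22
f 20 22 16
f 21 13 23
f 21 23 22
f 22 23 24
f 22 24 16
f 23 13 25
f 23 25 24
f 24 25 26
f 24 26 16
f 25 13 27
f 25 27 26
f 26 27 28
f 26 28 16
f 27 13 29
f 27 29 28
f 28 29 30
f 28 30 16
f 29 13 31
f 29 31 30
f 30 31 32
f 30 32 16
f 31 13 14
f 31 14 32
f 32 14 15
f 32 15 16
f 34 33 36
f 34 36 35
f 36 33 37
f 36 37 35
f 37 33 38
f 37 38 35
f 38 33 39
f 38 39 35
f 39 33 40
f 39 40 35
f 40 33 41
f 40 41 35
f 41 33 42
f 41 42 35
f 42 33 43
f 42 43 35
f 43 33 34
f 43 34 35
f 45 44 48
f 45 48 46
f 46 48 49
f 46 49 47
f 48 44 50
f 48 50 49
f 49 50 51
f 49 51 47
f 50 44 52
f 50 52 51
f 51 52 53
f 51 53 47
f 52 44 54
f 52 54 53
f 53 54 55
f 53 55 47
f 54 44 56
f 54 56 55
f 55 56 57
f 55 57 47
f 56 44 58
f 56 58 57
f 57 58 59
f 57 59 47
f 58 44 60
f 58 60 59
f 59 60 61
f 59 61 47
f 60 44 62
f 60 62 61
f 61 62 63
f 61 63 47
f 62 44 64
f 62 64 63
f 63 64 65
f 63 65 47
f 64 44 45
f 64 45 65
f 65 45 46
f 65 46 47
f 67 66 70
f 67 70 68
f 68 70 71
f 68 71 69
f 70 66 72
f 70 72 71
f 71 72 73
f 71 73 69
f 72 66 74
f 72 74 73
f 73 74 75
f 73 75 69
f 74 66 76
f 74 76 75
f 75 76 77
f 75 77 69
f 76 66 78
f 76 78 77
f 77 78 79
f 77 79 69
f 78 66 80
f 78 80 79
f 79 80 81
f 79 81 69
f 80 66 82
f 80 82 81
f 81 82 83
f 81 83 69
f 82 66 84
f 82 84 83
f 83 84 85
f 83 85 69
f 84 66 86
f 84 86 85
f 85 86 87
f 85 87 69
f 86 66 88
f 86 88 87
f 87 88 89
f 87 89 69
f 88 66 90
f 88 90 89
f 89 90 91
f 89 91 69
f 90 66 67
f 90 67 91
f 91 67 68
f 91 68 69



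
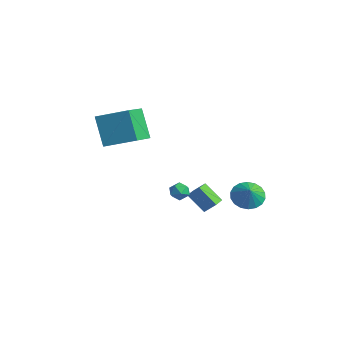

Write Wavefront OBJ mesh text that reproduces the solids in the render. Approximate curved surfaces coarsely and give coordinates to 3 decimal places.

v -1.83 -4.101 4.702
v -0.468 -2.829 5.402
v -2.867 -2.584 3.965
v -1.506 -1.313 4.664
v -0.774 -4.247 2.916
v 0.587 -2.976 3.615
v -1.812 -2.731 2.178
v -0.45 -1.459 2.878
v -0.611 0.451 -1.84
v -0.072 0.512 -2.221
v -0.048 -0.132 -1.139
v 0.491 -0.071 -1.52
v 0.249 0.457 -1.2
v -0.099 0.817 -1.634
v -0.021 -0.437 -1.726
v -0.369 -0.077 -2.16
v 0.292 -0.037 -2.151
v 0.459 0.516 -1.826
v -0.579 -0.136 -1.534
v -0.412 0.417 -1.209
v 3.478 2.255 -0.963
v 4.236 2.261 -1.569
v 4.142 1.925 -0.137
v 4.237 2.662 -1.409
v 4.088 2.983 -1.162
v 3.818 3.159 -0.875
v 3.481 3.157 -0.605
v 3.143 2.975 -0.407
v 2.872 2.651 -0.319
v 2.721 2.249 -0.358
v 2.719 1.848 -0.517
v 2.869 1.527 -0.765
v 3.139 1.351 -1.052
v 3.476 1.354 -1.321
v 3.814 1.535 -1.52
v 4.085 1.859 -1.608
v -0.112 2.303 -3.694
v -1.085 1.83 -2.655
v 0.393 2.756 -3.015
v -0.579 2.282 -1.976
v 0.399 1.538 -3.564
v -0.573 1.064 -2.525
v 0.905 1.99 -2.885
v -0.068 1.517 -1.846
f 2 4 1
f 5 2 1
f 1 4 3
f 3 5 1
f 2 8 4
f 6 2 5
f 6 8 2
f 4 8 3
f 7 5 3
f 3 8 7
f 7 6 5
f 8 6 7
f 9 20 14
f 9 14 10
f 9 10 16
f 9 16 19
f 9 19 20
f 10 14 18
f 14 20 13
f 20 19 11
f 19 16 15
f 16 10 17
f 12 18 13
f 12 13 11
f 12 11 15
f 12 15 17
f 12 17 18
f 13 18 14
f 11 13 20
f 15 11 19
f 17 15 16
f 18 17 10
f 22 21 24
f 22 24 23
f 24 21 25
f 24 25 23
f 25 21 26
f 25 26 23
f 26 21 27
f 26 27 23
f 27 21 28
f 27 28 23
f 28 21 29
f 28 29 23
f 29 21 30
f 29 30 23
f 30 21 31
f 30 31 23
f 31 21 32
f 31 32 23
f 32 21 33
f 32 33 23
f 33 21 34
f 33 34 23
f 34 21 35
f 34 35 23
f 35 21 36
f 35 36 23
f 36 21 22
f 36 22 23
f 38 40 37
f 41 38 37
f 37 40 39
f 39 41 37
f 38 44 40
f 42 38 41
f 42 44 38
f 40 44 39
f 43 41 39
f 39 44 43
f 43 42 41
f 44 42 43



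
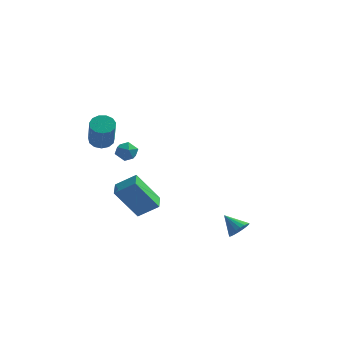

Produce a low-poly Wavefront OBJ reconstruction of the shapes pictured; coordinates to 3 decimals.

v -3.301 1.683 -1.553
v -2.894 1.808 -1.046
v -3.226 0.632 -1.354
v -2.819 0.757 -0.847
v -3.458 0.928 -0.809
v -3.504 1.577 -0.931
v -2.616 0.863 -1.469
v -2.662 1.512 -1.591
v -2.47 1.301 -0.994
v -2.99 1.341 -0.586
v -3.13 1.099 -1.814
v -3.65 1.139 -1.406
v -3.049 -1.189 -2.958
v -2 -1.011 -2.229
v -3.268 -0.195 -2.886
v -2.219 -0.017 -2.157
v -1.941 -0.823 -4.643
v -0.892 -0.645 -3.914
v -2.16 0.171 -4.571
v -1.111 0.349 -3.842
v 3.703 -3.263 -3.502
v 4.001 -3.497 -3.011
v 2.877 -2.877 -2.818
v 4.104 -3.242 -3.03
v 4.128 -2.991 -3.142
v 4.068 -2.794 -3.325
v 3.936 -2.689 -3.544
v 3.757 -2.699 -3.754
v 3.568 -2.82 -3.914
v 3.406 -3.028 -3.993
v 3.302 -3.284 -3.975
v 3.278 -3.534 -3.862
v 3.338 -3.732 -3.679
v 3.471 -3.836 -3.46
v 3.649 -3.826 -3.25
v 3.838 -3.706 -3.09
v -3.387 -2.037 1.169
v -3.024 -1.557 1.385
v -2.669 -2.502 2.888
v -3.033 -2.983 2.671
v -3.358 -1.493 1.505
v -3.003 -2.439 3.007
v -3.702 -1.602 1.517
v -3.347 -2.547 3.019
v -3.946 -1.849 1.419
v -3.591 -2.795 2.921
v -4.012 -2.156 1.242
v -3.657 -3.101 2.744
v -3.88 -2.425 1.041
v -3.525 -3.371 2.543
v -3.592 -2.571 0.881
v -3.237 -3.517 2.383
v -3.239 -2.548 0.813
v -2.884 -3.493 2.315
v -2.933 -2.362 0.857
v -2.578 -3.308 2.359
v -2.771 -2.074 1.001
v -2.416 -3.019 2.503
v -2.805 -1.773 1.197
v -2.45 -2.719 2.7
f 1 12 6
f 1 6 2
f 1 2 8
f 1 8 11
f 1 11 12
f 2 6 10
f 6 12 5
f 12 11 3
f 11 8 7
f 8 2 9
f 4 10 5
f 4 5 3
f 4 3 7
f 4 7 9
f 4 9 10
f 5 10 6
f 3 5 12
f 7 3 11
f 9 7 8
f 10 9 2
f 14 16 13
f 17 14 13
f 13 16 15
f 15 17 13
f 14 20 16
f 18 14 17
f 18 20 14
f 16 20 15
f 19 17 15
f 15 20 19
f 19 18 17
f 20 18 19
f 22 21 24
f 22 24 23
f 24 21 25
f 24 25 23
f 25 21 26
f 25 26 23
f 26 21 27
f 26 27 23
f 27 21 28
f 27 28 23
f 28 21 29
f 28 29 23
f 29 21 30
f 29 30 23
f 30 21 31
f 30 31 23
f 31 21 32
f 31 32 23
f 32 21 33
f 32 33 23
f 33 21 34
f 33 34 23
f 34 21 35
f 34 35 23
f 35 21 36
f 35 36 23
f 36 21 22
f 36 22 23
f 38 37 41
f 38 41 39
f 39 41 42
f 39 42 40
f 41 37 43
f 41 43 42
f 42 43 44
f 42 44 40
f 43 37 45
f 43 45 44
f 44 45 46
f 44 46 40
f 45 37 47
f 45 47 46
f 46 47 48
f 46 48 40
f 47 37 49
f 47 49 48
f 48 49 50
f 48 50 40
f 49 37 51
f 49 51 50
f 50 51 52
f 50 52 40
f 51 37 53
f 51 53 52
f 52 53 54
f 52 54 40
f 53 37 55
f 53 55 54
f 54 55 56
f 54 56 40
f 55 37 57
f 55 57 56
f 56 57 58
f 56 58 40
f 57 37 59
f 57 59 58
f 58 59 60
f 58 60 40
f 59 37 38
f 59 38 60
f 60 38 39
f 60 39 40



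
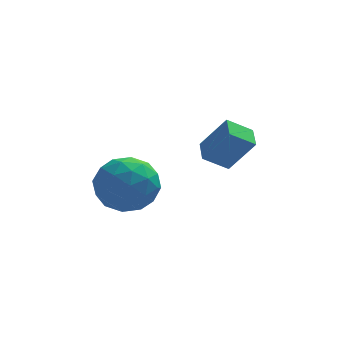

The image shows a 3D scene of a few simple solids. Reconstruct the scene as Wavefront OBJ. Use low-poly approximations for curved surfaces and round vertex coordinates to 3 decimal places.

v -0.989 3.229 1.487
v -0.072 2.972 2.81
v -1.01 4.217 1.694
v -0.093 3.96 3.017
v -0.047 3.38 0.863
v 0.87 3.123 2.186
v -0.068 4.368 1.07
v 0.849 4.111 2.393
v -3.662 1.505 1.967
v -2.939 0.793 2.625
v -4.421 -0.073 1.095
v -3.698 -0.785 1.753
v -4.6 -0.182 2.286
v -4.131 0.793 2.825
v -3.229 -0.073 0.895
v -2.76 0.902 1.434
v -2.671 -0.182 1.962
v -3.518 -0.249 2.822
v -3.842 0.969 0.898
v -4.689 0.902 1.758
v -3.234 1.288 2.373
v -4.126 -0.568 1.347
v -4.657 -0.213 1.661
v -4.231 -0.632 2.047
v -3.935 1.288 2.49
v -3.509 0.869 2.877
v -4.486 0.296 2.678
v -3.851 -0.149 0.843
v -3.425 -0.568 1.23
v -3.129 1.352 1.673
v -2.703 0.933 2.059
v -2.874 0.424 1.042
v -2.651 0.296 2.37
v -3.097 -0.631 1.857
v -2.822 -0.213 1.353
v -2.546 0.36 1.67
v -3.149 0.257 2.875
v -3.596 -0.671 2.362
v -4.126 -0.317 2.676
v -3.85 0.257 2.993
v -2.992 -0.317 2.485
v -3.764 1.391 1.358
v -4.211 0.463 0.845
v -3.51 0.463 0.727
v -3.234 1.037 1.044
v -4.263 1.351 1.863
v -4.709 0.424 1.35
v -4.814 0.36 2.05
v -4.538 0.933 2.367
v -4.368 1.037 1.235
f 2 4 1
f 5 2 1
f 1 4 3
f 3 5 1
f 2 8 4
f 6 2 5
f 6 8 2
f 4 8 3
f 7 5 3
f 3 8 7
f 7 6 5
f 8 6 7
f 9 46 25
f 46 20 49
f 25 49 14
f 46 49 25
f 9 25 21
f 25 14 26
f 21 26 10
f 25 26 21
f 9 21 30
f 21 10 31
f 30 31 16
f 21 31 30
f 9 30 42
f 30 16 45
f 42 45 19
f 30 45 42
f 9 42 46
f 42 19 50
f 46 50 20
f 42 50 46
f 10 26 37
f 26 14 40
f 37 40 18
f 26 40 37
f 14 49 27
f 49 20 48
f 27 48 13
f 49 48 27
f 20 50 47
f 50 19 43
f 47 43 11
f 50 43 47
f 19 45 44
f 45 16 32
f 44 32 15
f 45 32 44
f 16 31 36
f 31 10 33
f 36 33 17
f 31 33 36
f 12 38 24
f 38 18 39
f 24 39 13
f 38 39 24
f 12 24 22
f 24 13 23
f 22 23 11
f 24 23 22
f 12 22 29
f 22 11 28
f 29 28 15
f 22 28 29
f 12 29 34
f 29 15 35
f 34 35 17
f 29 35 34
f 12 34 38
f 34 17 41
f 38 41 18
f 34 41 38
f 13 39 27
f 39 18 40
f 27 40 14
f 39 40 27
f 11 23 47
f 23 13 48
f 47 48 20
f 23 48 47
f 15 28 44
f 28 11 43
f 44 43 19
f 28 43 44
f 17 35 36
f 35 15 32
f 36 32 16
f 35 32 36
f 18 41 37
f 41 17 33
f 37 33 10
f 41 33 37



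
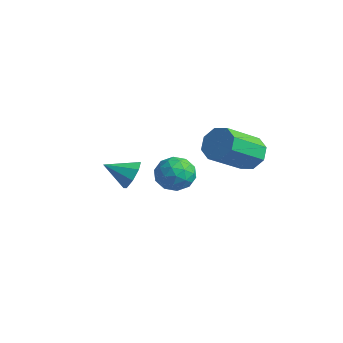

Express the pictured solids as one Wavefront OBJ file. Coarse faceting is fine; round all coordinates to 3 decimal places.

v 0.765 0.783 0.014
v 1.338 0.236 -0.095
v -0.078 -0.156 0.295
v 0.495 -0.703 0.186
v 0.53 -0.207 0.812
v 1.051 0.373 0.638
v 0.209 -0.293 -0.438
v 0.73 0.287 -0.612
v 0.994 -0.429 -0.374
v 1.192 -0.376 0.398
v 0.068 0.456 -0.198
v 0.266 0.509 0.574
v 1.125 0.592 -0.065
v 0.135 -0.512 0.265
v 0.155 -0.221 0.633
v 0.492 -0.542 0.569
v 0.957 0.673 0.366
v 1.293 0.351 0.302
v 0.818 0.091 0.835
v -0.033 -0.271 -0.102
v 0.303 -0.593 -0.166
v 0.768 0.622 -0.369
v 1.105 0.301 -0.433
v 0.442 -0.011 -0.635
v 1.26 -0.12 -0.293
v 0.765 -0.672 -0.128
v 0.597 -0.431 -0.495
v 0.903 -0.09 -0.597
v 1.377 -0.089 0.161
v 0.881 -0.641 0.326
v 0.902 -0.35 0.693
v 1.208 -0.008 0.591
v 1.175 -0.48 -0.004
v 0.379 0.721 -0.126
v -0.117 0.169 0.039
v 0.052 0.088 -0.391
v 0.358 0.43 -0.493
v 0.495 0.752 0.328
v -0 0.2 0.493
v 0.357 0.17 0.797
v 0.663 0.511 0.695
v 0.085 0.56 0.204
v 2.698 1.706 1.464
v 3.223 1.399 1.042
v 3.187 -0.053 2.055
v 2.662 0.254 2.476
v 3.438 1.695 1.475
v 3.402 0.244 2.487
v 3.219 1.998 1.9
v 3.183 0.546 2.913
v 2.695 2.129 2.071
v 2.659 0.678 3.083
v 2.173 2.013 1.885
v 2.137 0.561 2.898
v 1.958 1.716 1.453
v 1.922 0.265 2.465
v 2.177 1.414 1.027
v 2.141 -0.038 2.04
v 2.701 1.282 0.857
v 2.665 -0.169 1.869
v 1.997 -2.908 1.786
v 2.419 -2.954 2.265
v 1.363 -3.632 2.274
v 2.083 -2.607 2.344
v 1.697 -2.435 2.096
v 1.487 -2.541 1.666
v 1.576 -2.861 1.307
v 1.912 -3.209 1.228
v 2.298 -3.38 1.476
v 2.508 -3.275 1.905
f 1 38 17
f 38 12 41
f 17 41 6
f 38 41 17
f 1 17 13
f 17 6 18
f 13 18 2
f 17 18 13
f 1 13 22
f 13 2 23
f 22 23 8
f 13 23 22
f 1 22 34
f 22 8 37
f 34 37 11
f 22 37 34
f 1 34 38
f 34 11 42
f 38 42 12
f 34 42 38
f 2 18 29
f 18 6 32
f 29 32 10
f 18 32 29
f 6 41 19
f 41 12 40
f 19 40 5
f 41 40 19
f 12 42 39
f 42 11 35
f 39 35 3
f 42 35 39
f 11 37 36
f 37 8 24
f 36 24 7
f 37 24 36
f 8 23 28
f 23 2 25
f 28 25 9
f 23 25 28
f 4 30 16
f 30 10 31
f 16 31 5
f 30 31 16
f 4 16 14
f 16 5 15
f 14 15 3
f 16 15 14
f 4 14 21
f 14 3 20
f 21 20 7
f 14 20 21
f 4 21 26
f 21 7 27
f 26 27 9
f 21 27 26
f 4 26 30
f 26 9 33
f 30 33 10
f 26 33 30
f 5 31 19
f 31 10 32
f 19 32 6
f 31 32 19
f 3 15 39
f 15 5 40
f 39 40 12
f 15 40 39
f 7 20 36
f 20 3 35
f 36 35 11
f 20 35 36
f 9 27 28
f 27 7 24
f 28 24 8
f 27 24 28
f 10 33 29
f 33 9 25
f 29 25 2
f 33 25 29
f 44 43 47
f 44 47 45
f 45 47 48
f 45 48 46
f 47 43 49
f 47 49 48
f 48 49 50
f 48 50 46
f 49 43 51
f 49 51 50
f 50 51 52
f 50 52 46
f 51 43 53
f 51 53 52
f 52 53 54
f 52 54 46
f 53 43 55
f 53 55 54
f 54 55 56
f 54 56 46
f 55 43 57
f 55 57 56
f 56 57 58
f 56 58 46
f 57 43 59
f 57 59 58
f 58 59 60
f 58 60 46
f 59 43 44
f 59 44 60
f 60 44 45
f 60 45 46
f 62 61 64
f 62 64 63
f 64 61 65
f 64 65 63
f 65 61 66
f 65 66 63
f 66 61 67
f 66 67 63
f 67 61 68
f 67 68 63
f 68 61 69
f 68 69 63
f 69 61 70
f 69 70 63
f 70 61 62
f 70 62 63



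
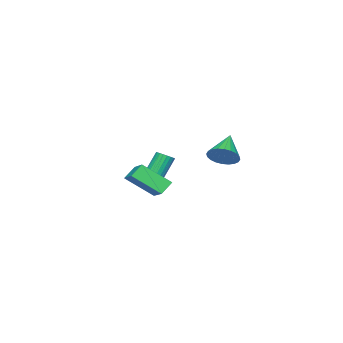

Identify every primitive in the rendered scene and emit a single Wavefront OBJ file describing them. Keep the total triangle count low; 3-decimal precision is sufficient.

v 2.918 3.213 -1.023
v 2.226 3.363 -0.39
v 3.923 4.523 -0.235
v 3.231 4.673 0.399
v 3.729 1.867 0.181
v 3.037 2.017 0.815
v 4.734 3.177 0.97
v 4.042 3.327 1.603
v 0.356 1.034 -1.093
v 0.635 0.604 -0.868
v -0.257 0.836 0.678
v -0.536 1.266 0.453
v 0.773 0.785 -0.815
v -0.119 1.016 0.731
v 0.839 1.008 -0.811
v -0.053 1.239 0.736
v 0.821 1.236 -0.855
v -0.071 1.467 0.691
v 0.723 1.429 -0.94
v -0.169 1.66 0.606
v 0.561 1.554 -1.052
v -0.331 1.785 0.494
v 0.364 1.589 -1.171
v -0.528 1.82 0.375
v 0.166 1.528 -1.277
v -0.726 1.759 0.27
v 0 1.382 -1.35
v -0.892 1.613 0.196
v -0.104 1.176 -1.38
v -0.996 1.407 0.167
v -0.129 0.945 -1.359
v -1.021 1.176 0.187
v -0.069 0.73 -1.293
v -0.961 0.961 0.253
v 0.063 0.567 -1.192
v -0.829 0.798 0.354
v 0.247 0.486 -1.074
v -0.645 0.717 0.472
v 0.449 0.499 -0.959
v -0.443 0.73 0.587
v -2.836 3.467 0.182
v -2.222 3.156 0.837
v -4.284 2.873 1.258
v -2.279 3.504 0.951
v -2.422 3.846 0.948
v -2.627 4.131 0.828
v -2.864 4.314 0.61
v -3.097 4.368 0.327
v -3.29 4.285 0.021
v -3.414 4.078 -0.26
v -3.45 3.777 -0.474
v -3.392 3.429 -0.588
v -3.25 3.087 -0.584
v -3.044 2.802 -0.465
v -2.807 2.619 -0.247
v -2.574 2.565 0.037
v -2.381 2.648 0.342
v -2.257 2.856 0.623
f 2 4 1
f 5 2 1
f 1 4 3
f 3 5 1
f 2 8 4
f 6 2 5
f 6 8 2
f 4 8 3
f 7 5 3
f 3 8 7
f 7 6 5
f 8 6 7
f 10 9 13
f 10 13 11
f 11 13 14
f 11 14 12
f 13 9 15
f 13 15 14
f 14 15 16
f 14 16 12
f 15 9 17
f 15 17 16
f 16 17 18
f 16 18 12
f 17 9 19
f 17 19 18
f 18 19 20
f 18 20 12
f 19 9 21
f 19 21 20
f 20 21 22
f 20 22 12
f 21 9 23
f 21 23 22
f 22 23 24
f 22 24 12
f 23 9 25
f 23 25 24
f 24 25 26
f 24 26 12
f 25 9 27
f 25 27 26
f 26 27 28
f 26 28 12
f 27 9 29
f 27 29 28
f 28 29 30
f 28 30 12
f 29 9 31
f 29 31 30
f 30 31 32
f 30 32 12
f 31 9 33
f 31 33 32
f 32 33 34
f 32 34 12
f 33 9 35
f 33 35 34
f 34 35 36
f 34 36 12
f 35 9 37
f 35 37 36
f 36 37 38
f 36 38 12
f 37 9 39
f 37 39 38
f 38 39 40
f 38 40 12
f 39 9 10
f 39 10 40
f 40 10 11
f 40 11 12
f 42 41 44
f 42 44 43
f 44 41 45
f 44 45 43
f 45 41 46
f 45 46 43
f 46 41 47
f 46 47 43
f 47 41 48
f 47 48 43
f 48 41 49
f 48 49 43
f 49 41 50
f 49 50 43
f 50 41 51
f 50 51 43
f 51 41 52
f 51 52 43
f 52 41 53
f 52 53 43
f 53 41 54
f 53 54 43
f 54 41 55
f 54 55 43
f 55 41 56
f 55 56 43
f 56 41 57
f 56 57 43
f 57 41 58
f 57 58 43
f 58 41 42
f 58 42 43



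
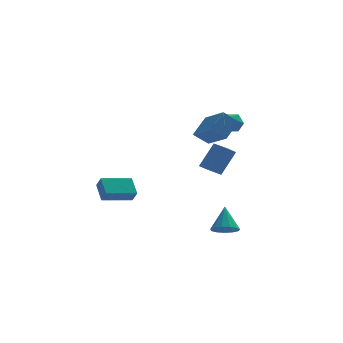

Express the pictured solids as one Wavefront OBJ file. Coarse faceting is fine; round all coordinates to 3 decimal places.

v 1.359 -3.627 3.901
v 2.285 -2.832 4.904
v 0.793 -1.762 2.946
v 1.719 -0.967 3.949
v 2.241 -3.733 3.171
v 3.167 -2.938 4.174
v 1.675 -1.868 2.216
v 2.601 -1.073 3.219
v -3.827 0.549 -2.15
v -3.91 1.708 -1.334
v -4.02 1.034 -2.859
v -4.102 2.193 -2.043
v -1.918 0.887 -2.437
v -2 2.046 -1.621
v -2.11 1.372 -3.146
v -2.193 2.531 -2.33
v 2.406 -2.972 -4.26
v 2.987 -2.514 -4.698
v 2.654 -1.928 -2.84
v 2.558 -2.303 -4.779
v 2.081 -2.305 -4.694
v 1.707 -2.519 -4.472
v 1.555 -2.876 -4.182
v 1.673 -3.264 -3.917
v 2.024 -3.56 -3.761
v 2.497 -3.669 -3.763
v 2.94 -3.556 -3.923
v 3.214 -3.259 -4.19
v 3.232 -2.87 -4.479
v 2.819 -0.401 -0.85
v 2.146 -0.909 -0.312
v 2.257 0.477 -0.722
v 1.584 -0.032 -0.184
v 3.796 -0.008 0.744
v 3.123 -0.517 1.282
v 3.234 0.869 0.872
v 2.561 0.361 1.41
v 3.824 0.581 3.259
v 4.252 -0.044 3.039
v 2.768 -0.136 3.241
v 3.196 -0.761 3.021
v 3.277 -0.464 3.747
v 3.929 -0.021 3.758
v 3.091 -0.159 2.522
v 3.743 0.284 2.533
v 3.799 -0.501 2.583
v 3.914 -0.689 3.34
v 3.106 0.509 2.94
v 3.221 0.321 3.697
f 2 4 1
f 5 2 1
f 1 4 3
f 3 5 1
f 2 8 4
f 6 2 5
f 6 8 2
f 4 8 3
f 7 5 3
f 3 8 7
f 7 6 5
f 8 6 7
f 10 12 9
f 13 10 9
f 9 12 11
f 11 13 9
f 10 16 12
f 14 10 13
f 14 16 10
f 12 16 11
f 15 13 11
f 11 16 15
f 15 14 13
f 16 14 15
f 18 17 20
f 18 20 19
f 20 17 21
f 20 21 19
f 21 17 22
f 21 22 19
f 22 17 23
f 22 23 19
f 23 17 24
f 23 24 19
f 24 17 25
f 24 25 19
f 25 17 26
f 25 26 19
f 26 17 27
f 26 27 19
f 27 17 28
f 27 28 19
f 28 17 29
f 28 29 19
f 29 17 18
f 29 18 19
f 31 33 30
f 34 31 30
f 30 33 32
f 32 34 30
f 31 37 33
f 35 31 34
f 35 37 31
f 33 37 32
f 36 34 32
f 32 37 36
f 36 35 34
f 37 35 36
f 38 49 43
f 38 43 39
f 38 39 45
f 38 45 48
f 38 48 49
f 39 43 47
f 43 49 42
f 49 48 40
f 48 45 44
f 45 39 46
f 41 47 42
f 41 42 40
f 41 40 44
f 41 44 46
f 41 46 47
f 42 47 43
f 40 42 49
f 44 40 48
f 46 44 45
f 47 46 39



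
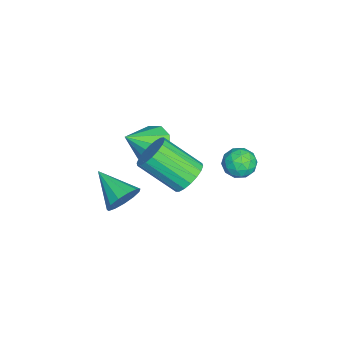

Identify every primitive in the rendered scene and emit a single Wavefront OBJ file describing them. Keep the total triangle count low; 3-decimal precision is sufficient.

v 3.294 3.07 0.887
v 4.087 3.031 1.092
v 3.073 1.929 1.528
v 3.866 1.89 1.733
v 3.384 2.465 2.065
v 3.52 3.17 1.669
v 3.64 1.79 0.951
v 3.776 2.495 0.555
v 4.301 2.241 1.132
v 4.143 2.658 1.82
v 3.017 2.302 0.8
v 2.859 2.719 1.488
v 3.71 3.151 0.933
v 3.45 1.809 1.687
v 3.167 2.147 1.882
v 3.633 2.125 2.002
v 3.377 3.232 1.272
v 3.843 3.21 1.393
v 3.43 2.877 1.965
v 3.317 1.75 1.227
v 3.783 1.728 1.348
v 3.527 2.835 0.618
v 3.993 2.813 0.738
v 3.73 2.083 0.655
v 4.302 2.663 1.077
v 4.172 1.993 1.454
v 4.039 1.934 0.994
v 4.119 2.348 0.762
v 4.209 2.909 1.482
v 4.079 2.238 1.859
v 3.795 2.575 2.054
v 3.876 2.99 1.821
v 4.334 2.444 1.505
v 3.081 2.722 0.761
v 2.951 2.051 1.138
v 3.284 1.97 0.799
v 3.365 2.385 0.566
v 2.988 2.967 1.166
v 2.858 2.297 1.543
v 3.041 2.612 1.858
v 3.121 3.026 1.626
v 2.826 2.516 1.115
v -0.119 -1.86 -1.405
v 0.742 -1.307 -1.642
v 0.939 -2.92 -0.035
v 0.38 -0.984 -1.112
v -0.215 -1.07 -0.72
v -0.766 -1.526 -0.649
v -1.013 -2.139 -0.931
v -0.842 -2.621 -1.436
v -0.333 -2.746 -1.926
v 0.277 -2.458 -2.173
v 0.701 -1.889 -2.061
v 2.129 -2.812 -3.51
v 2.775 -2.938 -2.839
v 0.991 -4.168 -2.67
v 2.451 -2.557 -2.664
v 2.024 -2.258 -2.758
v 1.631 -2.134 -3.09
v 1.396 -2.225 -3.556
v 1.393 -2.503 -4.007
v 1.625 -2.878 -4.301
v 2.016 -3.233 -4.343
v 2.443 -3.453 -4.121
v 2.771 -3.47 -3.705
v 2.894 -3.278 -3.227
v 4.047 0.387 0.446
v 4.87 0.077 0.212
v 4.616 -1.617 1.56
v 3.793 -1.307 1.794
v 4.951 0.317 0.528
v 4.696 -1.377 1.877
v 4.852 0.57 0.828
v 4.598 -1.123 2.177
v 4.594 0.788 1.052
v 4.34 -0.906 2.401
v 4.228 0.926 1.156
v 3.974 -0.768 2.505
v 3.826 0.957 1.12
v 3.572 -0.737 2.468
v 3.468 0.875 0.949
v 3.213 -0.819 2.298
v 3.224 0.697 0.68
v 2.97 -0.997 2.028
v 3.144 0.457 0.363
v 2.889 -1.237 1.712
v 3.242 0.203 0.063
v 2.988 -1.49 1.412
v 3.5 -0.014 -0.161
v 3.246 -1.708 1.188
v 3.866 -0.152 -0.265
v 3.612 -1.846 1.084
v 4.268 -0.183 -0.228
v 4.014 -1.877 1.12
v 4.627 -0.101 -0.058
v 4.372 -1.795 1.291
f 1 38 17
f 38 12 41
f 17 41 6
f 38 41 17
f 1 17 13
f 17 6 18
f 13 18 2
f 17 18 13
f 1 13 22
f 13 2 23
f 22 23 8
f 13 23 22
f 1 22 34
f 22 8 37
f 34 37 11
f 22 37 34
f 1 34 38
f 34 11 42
f 38 42 12
f 34 42 38
f 2 18 29
f 18 6 32
f 29 32 10
f 18 32 29
f 6 41 19
f 41 12 40
f 19 40 5
f 41 40 19
f 12 42 39
f 42 11 35
f 39 35 3
f 42 35 39
f 11 37 36
f 37 8 24
f 36 24 7
f 37 24 36
f 8 23 28
f 23 2 25
f 28 25 9
f 23 25 28
f 4 30 16
f 30 10 31
f 16 31 5
f 30 31 16
f 4 16 14
f 16 5 15
f 14 15 3
f 16 15 14
f 4 14 21
f 14 3 20
f 21 20 7
f 14 20 21
f 4 21 26
f 21 7 27
f 26 27 9
f 21 27 26
f 4 26 30
f 26 9 33
f 30 33 10
f 26 33 30
f 5 31 19
f 31 10 32
f 19 32 6
f 31 32 19
f 3 15 39
f 15 5 40
f 39 40 12
f 15 40 39
f 7 20 36
f 20 3 35
f 36 35 11
f 20 35 36
f 9 27 28
f 27 7 24
f 28 24 8
f 27 24 28
f 10 33 29
f 33 9 25
f 29 25 2
f 33 25 29
f 44 43 46
f 44 46 45
f 46 43 47
f 46 47 45
f 47 43 48
f 47 48 45
f 48 43 49
f 48 49 45
f 49 43 50
f 49 50 45
f 50 43 51
f 50 51 45
f 51 43 52
f 51 52 45
f 52 43 53
f 52 53 45
f 53 43 44
f 53 44 45
f 55 54 57
f 55 57 56
f 57 54 58
f 57 58 56
f 58 54 59
f 58 59 56
f 59 54 60
f 59 60 56
f 60 54 61
f 60 61 56
f 61 54 62
f 61 62 56
f 62 54 63
f 62 63 56
f 63 54 64
f 63 64 56
f 64 54 65
f 64 65 56
f 65 54 66
f 65 66 56
f 66 54 55
f 66 55 56
f 68 67 71
f 68 71 69
f 69 71 72
f 69 72 70
f 71 67 73
f 71 73 72
f 72 73 74
f 72 74 70
f 73 67 75
f 73 75 74
f 74 75 76
f 74 76 70
f 75 67 77
f 75 77 76
f 76 77 78
f 76 78 70
f 77 67 79
f 77 79 78
f 78 79 80
f 78 80 70
f 79 67 81
f 79 81 80
f 80 81 82
f 80 82 70
f 81 67 83
f 81 83 82
f 82 83 84
f 82 84 70
f 83 67 85
f 83 85 84
f 84 85 86
f 84 86 70
f 85 67 87
f 85 87 86
f 86 87 88
f 86 88 70
f 87 67 89
f 87 89 88
f 88 89 90
f 88 90 70
f 89 67 91
f 89 91 90
f 90 91 92
f 90 92 70
f 91 67 93
f 91 93 92
f 92 93 94
f 92 94 70
f 93 67 95
f 93 95 94
f 94 95 96
f 94 96 70
f 95 67 68
f 95 68 96
f 96 68 69
f 96 69 70



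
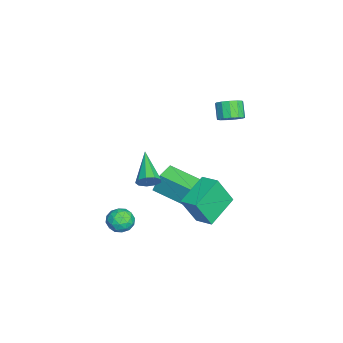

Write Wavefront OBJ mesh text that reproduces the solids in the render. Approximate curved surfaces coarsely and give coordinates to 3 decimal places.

v -2.012 -0.942 -1.941
v -1.965 -0.541 -0.664
v -1.303 1.018 -2.582
v -1.256 1.418 -1.304
v -0.784 -1.358 -1.856
v -0.737 -0.958 -0.578
v -0.075 0.601 -2.496
v -0.028 1.002 -1.219
v 1.302 -1.31 0.459
v 1.61 -1.813 0.818
v -0.522 -1.71 1.461
v 1.647 -1.403 1.049
v 1.523 -0.95 1.004
v 1.296 -0.665 0.704
v 1.072 -0.682 0.289
v 0.955 -0.993 -0.046
v 1.001 -1.452 -0.146
v 1.188 -1.845 0.038
v 1.429 -1.987 0.418
v 1.559 2.311 -0.155
v 1.879 1.524 1.534
v 2.191 3.156 0.119
v 2.511 2.369 1.808
v 3.169 1.351 -0.908
v 3.489 0.564 0.781
v 3.801 2.196 -0.634
v 4.121 1.409 1.055
v -3.395 2.584 2.338
v -2.855 2.221 2.73
v -3.564 2.052 3.553
v -4.105 2.416 3.162
v -2.826 2.634 2.839
v -3.535 2.465 3.663
v -2.978 3.031 2.79
v -3.687 2.862 3.613
v -3.262 3.287 2.597
v -3.972 3.118 3.42
v -3.589 3.319 2.322
v -4.299 3.15 3.145
v -3.854 3.118 2.052
v -4.564 2.95 2.876
v -3.974 2.748 1.873
v -4.683 2.579 2.697
v -3.909 2.326 1.842
v -4.619 2.157 2.665
v -3.682 1.986 1.968
v -4.392 1.817 2.792
v -3.364 1.836 2.212
v -4.073 1.667 3.036
v -3.055 1.923 2.496
v -3.765 1.755 3.319
v 2.498 -1.936 -2.091
v 3.056 -2.489 -2.287
v 1.864 -2.831 -1.373
v 2.422 -3.384 -1.569
v 2.618 -2.766 -1.084
v 3.009 -2.213 -1.527
v 1.911 -3.107 -2.133
v 2.302 -2.554 -2.576
v 2.693 -3.213 -2.313
v 3.13 -3.002 -1.665
v 1.79 -2.318 -1.995
v 2.227 -2.107 -1.347
v 2.832 -2.134 -2.252
v 2.088 -3.186 -1.408
v 2.202 -2.823 -1.123
v 2.53 -3.148 -1.238
v 2.805 -1.972 -1.805
v 3.133 -2.297 -1.921
v 2.876 -2.46 -1.213
v 1.787 -3.023 -1.739
v 2.115 -3.348 -1.855
v 2.39 -2.172 -2.422
v 2.718 -2.497 -2.537
v 2.044 -2.86 -2.447
v 2.947 -2.885 -2.383
v 2.575 -3.41 -1.961
v 2.274 -3.247 -2.292
v 2.504 -2.923 -2.553
v 3.204 -2.761 -2.001
v 2.831 -3.286 -1.58
v 2.946 -2.923 -1.294
v 3.177 -2.599 -1.555
v 2.991 -3.186 -2.017
v 2.089 -2.034 -2.08
v 1.716 -2.559 -1.659
v 1.743 -2.721 -2.105
v 1.974 -2.397 -2.366
v 2.345 -1.91 -1.699
v 1.973 -2.435 -1.277
v 2.416 -2.397 -1.107
v 2.646 -2.073 -1.368
v 1.929 -2.134 -1.643
f 2 4 1
f 5 2 1
f 1 4 3
f 3 5 1
f 2 8 4
f 6 2 5
f 6 8 2
f 4 8 3
f 7 5 3
f 3 8 7
f 7 6 5
f 8 6 7
f 10 9 12
f 10 12 11
f 12 9 13
f 12 13 11
f 13 9 14
f 13 14 11
f 14 9 15
f 14 15 11
f 15 9 16
f 15 16 11
f 16 9 17
f 16 17 11
f 17 9 18
f 17 18 11
f 18 9 19
f 18 19 11
f 19 9 10
f 19 10 11
f 21 23 20
f 24 21 20
f 20 23 22
f 22 24 20
f 21 27 23
f 25 21 24
f 25 27 21
f 23 27 22
f 26 24 22
f 22 27 26
f 26 25 24
f 27 25 26
f 29 28 32
f 29 32 30
f 30 32 33
f 30 33 31
f 32 28 34
f 32 34 33
f 33 34 35
f 33 35 31
f 34 28 36
f 34 36 35
f 35 36 37
f 35 37 31
f 36 28 38
f 36 38 37
f 37 38 39
f 37 39 31
f 38 28 40
f 38 40 39
f 39 40 41
f 39 41 31
f 40 28 42
f 40 42 41
f 41 42 43
f 41 43 31
f 42 28 44
f 42 44 43
f 43 44 45
f 43 45 31
f 44 28 46
f 44 46 45
f 45 46 47
f 45 47 31
f 46 28 48
f 46 48 47
f 47 48 49
f 47 49 31
f 48 28 50
f 48 50 49
f 49 50 51
f 49 51 31
f 50 28 29
f 50 29 51
f 51 29 30
f 51 30 31
f 52 89 68
f 89 63 92
f 68 92 57
f 89 92 68
f 52 68 64
f 68 57 69
f 64 69 53
f 68 69 64
f 52 64 73
f 64 53 74
f 73 74 59
f 64 74 73
f 52 73 85
f 73 59 88
f 85 88 62
f 73 88 85
f 52 85 89
f 85 62 93
f 89 93 63
f 85 93 89
f 53 69 80
f 69 57 83
f 80 83 61
f 69 83 80
f 57 92 70
f 92 63 91
f 70 91 56
f 92 91 70
f 63 93 90
f 93 62 86
f 90 86 54
f 93 86 90
f 62 88 87
f 88 59 75
f 87 75 58
f 88 75 87
f 59 74 79
f 74 53 76
f 79 76 60
f 74 76 79
f 55 81 67
f 81 61 82
f 67 82 56
f 81 82 67
f 55 67 65
f 67 56 66
f 65 66 54
f 67 66 65
f 55 65 72
f 65 54 71
f 72 71 58
f 65 71 72
f 55 72 77
f 72 58 78
f 77 78 60
f 72 78 77
f 55 77 81
f 77 60 84
f 81 84 61
f 77 84 81
f 56 82 70
f 82 61 83
f 70 83 57
f 82 83 70
f 54 66 90
f 66 56 91
f 90 91 63
f 66 91 90
f 58 71 87
f 71 54 86
f 87 86 62
f 71 86 87
f 60 78 79
f 78 58 75
f 79 75 59
f 78 75 79
f 61 84 80
f 84 60 76
f 80 76 53
f 84 76 80



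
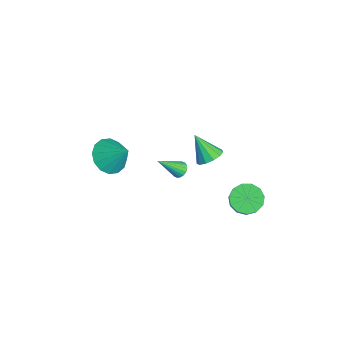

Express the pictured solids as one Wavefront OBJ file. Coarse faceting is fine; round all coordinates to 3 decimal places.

v 1.962 -4.211 2.325
v 2.848 -4.845 2.176
v 2.778 -3.349 3.515
v 2.916 -4.41 1.815
v 2.728 -3.922 1.59
v 2.334 -3.511 1.563
v 1.841 -3.288 1.74
v 1.38 -3.312 2.073
v 1.075 -3.577 2.475
v 1.008 -4.011 2.836
v 1.196 -4.5 3.06
v 1.589 -4.911 3.088
v 2.083 -5.134 2.911
v 2.543 -5.11 2.578
v 2.425 -0.597 0.843
v 2.83 -0.343 1.022
v 2.635 -1.823 2.117
v 2.658 -0.251 1.138
v 2.439 -0.229 1.196
v 2.218 -0.279 1.184
v 2.038 -0.392 1.104
v 1.935 -0.546 0.973
v 1.929 -0.71 0.817
v 2.021 -0.851 0.665
v 2.193 -0.943 0.549
v 2.411 -0.965 0.491
v 2.632 -0.915 0.503
v 2.812 -0.802 0.582
v 2.916 -0.648 0.713
v 2.922 -0.484 0.87
v 0.132 1.51 -0.965
v 0.826 1.153 -0.714
v -0.692 0.83 0.345
v 0.811 1.567 -0.508
v 0.58 1.963 -0.448
v 0.207 2.215 -0.551
v -0.19 2.243 -0.786
v -0.485 2.039 -1.078
v -0.584 1.667 -1.333
v -0.456 1.245 -1.472
v -0.141 0.908 -1.449
v 0.26 0.762 -1.273
v 0.621 0.853 -0.999
v 3.575 2.731 -1.332
v 4.273 3.104 -1.82
v 4.943 2.983 -0.956
v 4.245 2.609 -0.468
v 4.032 3.502 -1.578
v 4.702 3.381 -0.714
v 3.647 3.655 -1.258
v 4.317 3.534 -0.394
v 3.238 3.514 -0.961
v 3.908 3.393 -0.097
v 2.937 3.125 -0.782
v 3.607 3.003 0.082
v 2.838 2.61 -0.777
v 3.508 2.489 0.086
v 2.973 2.134 -0.949
v 3.643 2.013 -0.085
v 3.299 1.847 -1.242
v 3.969 1.726 -0.378
v 3.713 1.841 -1.564
v 4.383 1.719 -0.7
v 4.083 2.117 -1.812
v 4.753 1.996 -0.948
v 4.291 2.588 -1.908
v 4.961 2.467 -1.044
f 2 1 4
f 2 4 3
f 4 1 5
f 4 5 3
f 5 1 6
f 5 6 3
f 6 1 7
f 6 7 3
f 7 1 8
f 7 8 3
f 8 1 9
f 8 9 3
f 9 1 10
f 9 10 3
f 10 1 11
f 10 11 3
f 11 1 12
f 11 12 3
f 12 1 13
f 12 13 3
f 13 1 14
f 13 14 3
f 14 1 2
f 14 2 3
f 16 15 18
f 16 18 17
f 18 15 19
f 18 19 17
f 19 15 20
f 19 20 17
f 20 15 21
f 20 21 17
f 21 15 22
f 21 22 17
f 22 15 23
f 22 23 17
f 23 15 24
f 23 24 17
f 24 15 25
f 24 25 17
f 25 15 26
f 25 26 17
f 26 15 27
f 26 27 17
f 27 15 28
f 27 28 17
f 28 15 29
f 28 29 17
f 29 15 30
f 29 30 17
f 30 15 16
f 30 16 17
f 32 31 34
f 32 34 33
f 34 31 35
f 34 35 33
f 35 31 36
f 35 36 33
f 36 31 37
f 36 37 33
f 37 31 38
f 37 38 33
f 38 31 39
f 38 39 33
f 39 31 40
f 39 40 33
f 40 31 41
f 40 41 33
f 41 31 42
f 41 42 33
f 42 31 43
f 42 43 33
f 43 31 32
f 43 32 33
f 45 44 48
f 45 48 46
f 46 48 49
f 46 49 47
f 48 44 50
f 48 50 49
f 49 50 51
f 49 51 47
f 50 44 52
f 50 52 51
f 51 52 53
f 51 53 47
f 52 44 54
f 52 54 53
f 53 54 55
f 53 55 47
f 54 44 56
f 54 56 55
f 55 56 57
f 55 57 47
f 56 44 58
f 56 58 57
f 57 58 59
f 57 59 47
f 58 44 60
f 58 60 59
f 59 60 61
f 59 61 47
f 60 44 62
f 60 62 61
f 61 62 63
f 61 63 47
f 62 44 64
f 62 64 63
f 63 64 65
f 63 65 47
f 64 44 66
f 64 66 65
f 65 66 67
f 65 67 47
f 66 44 45
f 66 45 67
f 67 45 46
f 67 46 47

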